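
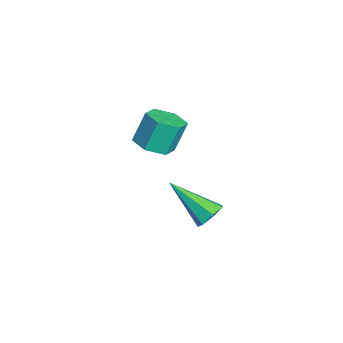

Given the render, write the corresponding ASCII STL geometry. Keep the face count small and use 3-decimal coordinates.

solid 
facet normal 0.169 -0.364 -0.916
outer loop
vertex -1.595 -0.859 -2.13
vertex -2.347 -1.274 -2.104
vertex -2.308 -0.473 -2.415
endloop
endfacet
facet normal 0.532 0.816 -0.226
outer loop
vertex -1.595 -0.859 -2.13
vertex -2.308 -0.473 -2.415
vertex -1.84 -0.331 -0.802
endloop
endfacet
facet normal 0.532 0.816 -0.226
outer loop
vertex -1.84 -0.331 -0.802
vertex -2.308 -0.473 -2.415
vertex -2.554 0.055 -1.087
endloop
endfacet
facet normal -0.169 0.364 0.916
outer loop
vertex -1.84 -0.331 -0.802
vertex -2.554 0.055 -1.087
vertex -2.593 -0.746 -0.776
endloop
endfacet
facet normal 0.169 -0.364 -0.916
outer loop
vertex -2.308 -0.473 -2.415
vertex -2.347 -1.274 -2.104
vertex -3.061 -0.888 -2.389
endloop
endfacet
facet normal -0.453 0.797 -0.401
outer loop
vertex -2.308 -0.473 -2.415
vertex -3.061 -0.888 -2.389
vertex -2.554 0.055 -1.087
endloop
endfacet
facet normal -0.453 0.797 -0.401
outer loop
vertex -2.554 0.055 -1.087
vertex -3.061 -0.888 -2.389
vertex -3.307 -0.36 -1.061
endloop
endfacet
facet normal -0.169 0.364 0.916
outer loop
vertex -2.554 0.055 -1.087
vertex -3.307 -0.36 -1.061
vertex -2.593 -0.746 -0.776
endloop
endfacet
facet normal 0.169 -0.364 -0.916
outer loop
vertex -3.061 -0.888 -2.389
vertex -2.347 -1.274 -2.104
vertex -3.1 -1.689 -2.078
endloop
endfacet
facet normal -0.984 -0.020 -0.174
outer loop
vertex -3.061 -0.888 -2.389
vertex -3.1 -1.689 -2.078
vertex -3.307 -0.36 -1.061
endloop
endfacet
facet normal -0.985 -0.021 -0.173
outer loop
vertex -3.307 -0.36 -1.061
vertex -3.1 -1.689 -2.078
vertex -3.345 -1.161 -0.75
endloop
endfacet
facet normal -0.169 0.364 0.916
outer loop
vertex -3.307 -0.36 -1.061
vertex -3.345 -1.161 -0.75
vertex -2.593 -0.746 -0.776
endloop
endfacet
facet normal 0.169 -0.364 -0.916
outer loop
vertex -3.1 -1.689 -2.078
vertex -2.347 -1.274 -2.104
vertex -2.386 -2.075 -1.793
endloop
endfacet
facet normal -0.532 -0.816 0.226
outer loop
vertex -3.1 -1.689 -2.078
vertex -2.386 -2.075 -1.793
vertex -3.345 -1.161 -0.75
endloop
endfacet
facet normal -0.532 -0.816 0.226
outer loop
vertex -3.345 -1.161 -0.75
vertex -2.386 -2.075 -1.793
vertex -2.632 -1.547 -0.465
endloop
endfacet
facet normal -0.169 0.364 0.916
outer loop
vertex -3.345 -1.161 -0.75
vertex -2.632 -1.547 -0.465
vertex -2.593 -0.746 -0.776
endloop
endfacet
facet normal 0.169 -0.364 -0.916
outer loop
vertex -2.386 -2.075 -1.793
vertex -2.347 -1.274 -2.104
vertex -1.633 -1.66 -1.819
endloop
endfacet
facet normal 0.453 -0.797 0.401
outer loop
vertex -2.386 -2.075 -1.793
vertex -1.633 -1.66 -1.819
vertex -2.632 -1.547 -0.465
endloop
endfacet
facet normal 0.453 -0.797 0.401
outer loop
vertex -2.632 -1.547 -0.465
vertex -1.633 -1.66 -1.819
vertex -1.879 -1.132 -0.491
endloop
endfacet
facet normal -0.169 0.364 0.916
outer loop
vertex -2.632 -1.547 -0.465
vertex -1.879 -1.132 -0.491
vertex -2.593 -0.746 -0.776
endloop
endfacet
facet normal 0.169 -0.364 -0.916
outer loop
vertex -1.633 -1.66 -1.819
vertex -2.347 -1.274 -2.104
vertex -1.595 -0.859 -2.13
endloop
endfacet
facet normal 0.985 0.021 0.174
outer loop
vertex -1.633 -1.66 -1.819
vertex -1.595 -0.859 -2.13
vertex -1.879 -1.132 -0.491
endloop
endfacet
facet normal 0.985 0.020 0.174
outer loop
vertex -1.879 -1.132 -0.491
vertex -1.595 -0.859 -2.13
vertex -1.84 -0.331 -0.802
endloop
endfacet
facet normal -0.169 0.364 0.916
outer loop
vertex -1.879 -1.132 -0.491
vertex -1.84 -0.331 -0.802
vertex -2.593 -0.746 -0.776
endloop
endfacet
facet normal 0.421 0.679 -0.602
outer loop
vertex 2.752 0.492 -2.237
vertex 2.249 0.429 -2.66
vertex 2.309 0.844 -2.15
endloop
endfacet
facet normal 0.340 0.202 0.918
outer loop
vertex 2.752 0.492 -2.237
vertex 2.309 0.844 -2.15
vertex 1.371 -0.989 -1.4
endloop
endfacet
facet normal 0.420 0.679 -0.602
outer loop
vertex 2.309 0.844 -2.15
vertex 2.249 0.429 -2.66
vertex 1.82 0.884 -2.446
endloop
endfacet
facet normal -0.412 0.518 0.750
outer loop
vertex 2.309 0.844 -2.15
vertex 1.82 0.884 -2.446
vertex 1.371 -0.989 -1.4
endloop
endfacet
facet normal 0.420 0.679 -0.602
outer loop
vertex 1.82 0.884 -2.446
vertex 2.249 0.429 -2.66
vertex 1.655 0.581 -2.903
endloop
endfacet
facet normal -0.943 0.304 0.139
outer loop
vertex 1.82 0.884 -2.446
vertex 1.655 0.581 -2.903
vertex 1.371 -0.989 -1.4
endloop
endfacet
facet normal 0.420 0.679 -0.602
outer loop
vertex 1.655 0.581 -2.903
vertex 2.249 0.429 -2.66
vertex 1.936 0.164 -3.177
endloop
endfacet
facet normal -0.849 -0.277 -0.450
outer loop
vertex 1.655 0.581 -2.903
vertex 1.936 0.164 -3.177
vertex 1.371 -0.989 -1.4
endloop
endfacet
facet normal 0.420 0.679 -0.602
outer loop
vertex 1.936 0.164 -3.177
vertex 2.249 0.429 -2.66
vertex 2.453 -0.053 -3.061
endloop
endfacet
facet normal -0.202 -0.791 -0.578
outer loop
vertex 1.936 0.164 -3.177
vertex 2.453 -0.053 -3.061
vertex 1.371 -0.989 -1.4
endloop
endfacet
facet normal 0.420 0.679 -0.603
outer loop
vertex 2.453 -0.053 -3.061
vertex 2.249 0.429 -2.66
vertex 2.817 0.093 -2.643
endloop
endfacet
facet normal 0.509 -0.848 -0.147
outer loop
vertex 2.453 -0.053 -3.061
vertex 2.817 0.093 -2.643
vertex 1.371 -0.989 -1.4
endloop
endfacet
facet normal 0.420 0.680 -0.601
outer loop
vertex 2.817 0.093 -2.643
vertex 2.249 0.429 -2.66
vertex 2.752 0.492 -2.237
endloop
endfacet
facet normal 0.751 -0.407 0.520
outer loop
vertex 2.817 0.093 -2.643
vertex 2.752 0.492 -2.237
vertex 1.371 -0.989 -1.4
endloop
endfacet

endsolid


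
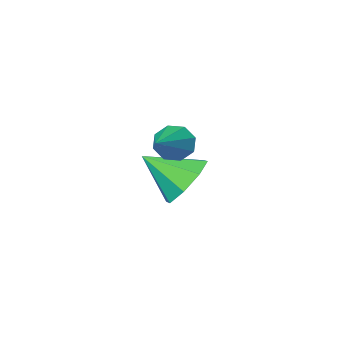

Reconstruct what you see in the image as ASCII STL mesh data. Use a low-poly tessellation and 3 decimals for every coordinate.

solid 
facet normal -0.616 0.532 -0.581
outer loop
vertex -2.916 0.586 -3.795
vertex -3.519 -0.207 -3.882
vertex -3.451 0.564 -3.248
endloop
endfacet
facet normal 0.624 0.464 0.629
outer loop
vertex -2.916 0.586 -3.795
vertex -3.451 0.564 -3.248
vertex -2.541 -1.053 -2.958
endloop
endfacet
facet normal -0.616 0.532 -0.581
outer loop
vertex -3.451 0.564 -3.248
vertex -3.519 -0.207 -3.882
vertex -4.026 0.09 -3.073
endloop
endfacet
facet normal 0.103 0.232 0.967
outer loop
vertex -3.451 0.564 -3.248
vertex -4.026 0.09 -3.073
vertex -2.541 -1.053 -2.958
endloop
endfacet
facet normal -0.616 0.532 -0.581
outer loop
vertex -4.026 0.09 -3.073
vertex -3.519 -0.207 -3.882
vertex -4.304 -0.557 -3.371
endloop
endfacet
facet normal -0.295 -0.292 0.910
outer loop
vertex -4.026 0.09 -3.073
vertex -4.304 -0.557 -3.371
vertex -2.541 -1.053 -2.958
endloop
endfacet
facet normal -0.616 0.533 -0.580
outer loop
vertex -4.304 -0.557 -3.371
vertex -3.519 -0.207 -3.882
vertex -4.123 -0.999 -3.969
endloop
endfacet
facet normal -0.341 -0.802 0.490
outer loop
vertex -4.304 -0.557 -3.371
vertex -4.123 -0.999 -3.969
vertex -2.541 -1.053 -2.958
endloop
endfacet
facet normal -0.615 0.533 -0.581
outer loop
vertex -4.123 -0.999 -3.969
vertex -3.519 -0.207 -3.882
vertex -3.588 -0.977 -4.516
endloop
endfacet
facet normal -0.005 -0.999 -0.045
outer loop
vertex -4.123 -0.999 -3.969
vertex -3.588 -0.977 -4.516
vertex -2.541 -1.053 -2.958
endloop
endfacet
facet normal -0.615 0.533 -0.581
outer loop
vertex -3.588 -0.977 -4.516
vertex -3.519 -0.207 -3.882
vertex -3.013 -0.504 -4.691
endloop
endfacet
facet normal 0.514 -0.767 -0.383
outer loop
vertex -3.588 -0.977 -4.516
vertex -3.013 -0.504 -4.691
vertex -2.541 -1.053 -2.958
endloop
endfacet
facet normal -0.616 0.532 -0.581
outer loop
vertex -3.013 -0.504 -4.691
vertex -3.519 -0.207 -3.882
vertex -2.734 0.144 -4.393
endloop
endfacet
facet normal 0.914 -0.243 -0.326
outer loop
vertex -3.013 -0.504 -4.691
vertex -2.734 0.144 -4.393
vertex -2.541 -1.053 -2.958
endloop
endfacet
facet normal -0.616 0.532 -0.581
outer loop
vertex -2.734 0.144 -4.393
vertex -3.519 -0.207 -3.882
vertex -2.916 0.586 -3.795
endloop
endfacet
facet normal 0.959 0.267 0.094
outer loop
vertex -2.734 0.144 -4.393
vertex -2.916 0.586 -3.795
vertex -2.541 -1.053 -2.958
endloop
endfacet
facet normal -0.716 -0.574 -0.397
outer loop
vertex -1.094 2.487 -1.277
vertex -1.403 2.509 -0.751
vertex -1.392 2.846 -1.259
endloop
endfacet
facet normal 0.508 0.458 -0.730
outer loop
vertex -1.094 2.487 -1.277
vertex -1.392 2.846 -1.259
vertex -0.277 3.411 -0.129
endloop
endfacet
facet normal -0.717 -0.574 -0.396
outer loop
vertex -1.392 2.846 -1.259
vertex -1.403 2.509 -0.751
vertex -1.696 3.008 -0.944
endloop
endfacet
facet normal 0.007 0.892 -0.452
outer loop
vertex -1.392 2.846 -1.259
vertex -1.696 3.008 -0.944
vertex -0.277 3.411 -0.129
endloop
endfacet
facet normal -0.717 -0.574 -0.395
outer loop
vertex -1.696 3.008 -0.944
vertex -1.403 2.509 -0.751
vertex -1.828 2.878 -0.516
endloop
endfacet
facet normal -0.358 0.918 0.169
outer loop
vertex -1.696 3.008 -0.944
vertex -1.828 2.878 -0.516
vertex -0.277 3.411 -0.129
endloop
endfacet
facet normal -0.717 -0.574 -0.395
outer loop
vertex -1.828 2.878 -0.516
vertex -1.403 2.509 -0.751
vertex -1.711 2.532 -0.225
endloop
endfacet
facet normal -0.371 0.521 0.769
outer loop
vertex -1.828 2.878 -0.516
vertex -1.711 2.532 -0.225
vertex -0.277 3.411 -0.129
endloop
endfacet
facet normal -0.717 -0.574 -0.395
outer loop
vertex -1.711 2.532 -0.225
vertex -1.403 2.509 -0.751
vertex -1.413 2.172 -0.243
endloop
endfacet
facet normal -0.024 -0.070 0.997
outer loop
vertex -1.711 2.532 -0.225
vertex -1.413 2.172 -0.243
vertex -0.277 3.411 -0.129
endloop
endfacet
facet normal -0.717 -0.574 -0.395
outer loop
vertex -1.413 2.172 -0.243
vertex -1.403 2.509 -0.751
vertex -1.11 2.01 -0.558
endloop
endfacet
facet normal 0.478 -0.504 0.719
outer loop
vertex -1.413 2.172 -0.243
vertex -1.11 2.01 -0.558
vertex -0.277 3.411 -0.129
endloop
endfacet
facet normal -0.716 -0.574 -0.398
outer loop
vertex -1.11 2.01 -0.558
vertex -1.403 2.509 -0.751
vertex -0.977 2.141 -0.986
endloop
endfacet
facet normal 0.842 -0.531 0.099
outer loop
vertex -1.11 2.01 -0.558
vertex -0.977 2.141 -0.986
vertex -0.277 3.411 -0.129
endloop
endfacet
facet normal -0.716 -0.575 -0.396
outer loop
vertex -0.977 2.141 -0.986
vertex -1.403 2.509 -0.751
vertex -1.094 2.487 -1.277
endloop
endfacet
facet normal 0.855 -0.133 -0.502
outer loop
vertex -0.977 2.141 -0.986
vertex -1.094 2.487 -1.277
vertex -0.277 3.411 -0.129
endloop
endfacet

endsolid


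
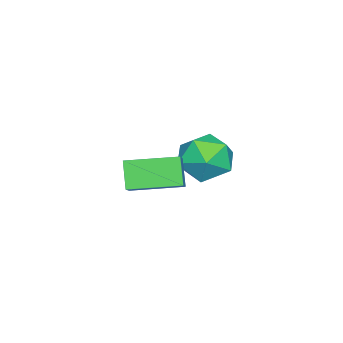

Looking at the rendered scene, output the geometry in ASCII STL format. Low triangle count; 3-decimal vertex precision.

solid 
facet normal -0.207 0.092 0.974
outer loop
vertex -2.764 4.371 -1.312
vertex -3.456 3.446 -1.372
vertex -2.335 3.314 -1.121
endloop
endfacet
facet normal 0.449 0.332 0.829
outer loop
vertex -2.764 4.371 -1.312
vertex -2.335 3.314 -1.121
vertex -1.735 4.076 -1.751
endloop
endfacet
facet normal 0.392 0.853 0.345
outer loop
vertex -2.764 4.371 -1.312
vertex -1.735 4.076 -1.751
vertex -2.485 4.68 -2.392
endloop
endfacet
facet normal -0.301 0.935 0.190
outer loop
vertex -2.764 4.371 -1.312
vertex -2.485 4.68 -2.392
vertex -3.549 4.29 -2.158
endloop
endfacet
facet normal -0.671 0.464 0.578
outer loop
vertex -2.764 4.371 -1.312
vertex -3.549 4.29 -2.158
vertex -3.456 3.446 -1.372
endloop
endfacet
facet normal 0.820 -0.202 0.536
outer loop
vertex -1.735 4.076 -1.751
vertex -2.335 3.314 -1.121
vertex -1.791 2.97 -2.082
endloop
endfacet
facet normal -0.242 -0.591 0.770
outer loop
vertex -2.335 3.314 -1.121
vertex -3.456 3.446 -1.372
vertex -2.855 2.58 -1.848
endloop
endfacet
facet normal -0.992 0.011 0.130
outer loop
vertex -3.456 3.446 -1.372
vertex -3.549 4.29 -2.158
vertex -3.605 3.184 -2.489
endloop
endfacet
facet normal -0.393 0.772 -0.499
outer loop
vertex -3.549 4.29 -2.158
vertex -2.485 4.68 -2.392
vertex -3.005 3.946 -3.119
endloop
endfacet
facet normal 0.727 0.640 -0.247
outer loop
vertex -2.485 4.68 -2.392
vertex -1.735 4.076 -1.751
vertex -1.884 3.814 -2.868
endloop
endfacet
facet normal 0.301 -0.935 -0.190
outer loop
vertex -2.576 2.889 -2.928
vertex -1.791 2.97 -2.082
vertex -2.855 2.58 -1.848
endloop
endfacet
facet normal -0.392 -0.853 -0.345
outer loop
vertex -2.576 2.889 -2.928
vertex -2.855 2.58 -1.848
vertex -3.605 3.184 -2.489
endloop
endfacet
facet normal -0.449 -0.332 -0.829
outer loop
vertex -2.576 2.889 -2.928
vertex -3.605 3.184 -2.489
vertex -3.005 3.946 -3.119
endloop
endfacet
facet normal 0.207 -0.092 -0.974
outer loop
vertex -2.576 2.889 -2.928
vertex -3.005 3.946 -3.119
vertex -1.884 3.814 -2.868
endloop
endfacet
facet normal 0.671 -0.464 -0.578
outer loop
vertex -2.576 2.889 -2.928
vertex -1.884 3.814 -2.868
vertex -1.791 2.97 -2.082
endloop
endfacet
facet normal 0.393 -0.772 0.499
outer loop
vertex -2.855 2.58 -1.848
vertex -1.791 2.97 -2.082
vertex -2.335 3.314 -1.121
endloop
endfacet
facet normal -0.727 -0.640 0.247
outer loop
vertex -3.605 3.184 -2.489
vertex -2.855 2.58 -1.848
vertex -3.456 3.446 -1.372
endloop
endfacet
facet normal -0.820 0.202 -0.536
outer loop
vertex -3.005 3.946 -3.119
vertex -3.605 3.184 -2.489
vertex -3.549 4.29 -2.158
endloop
endfacet
facet normal 0.242 0.591 -0.770
outer loop
vertex -1.884 3.814 -2.868
vertex -3.005 3.946 -3.119
vertex -2.485 4.68 -2.392
endloop
endfacet
facet normal 0.992 -0.011 -0.130
outer loop
vertex -1.791 2.97 -2.082
vertex -1.884 3.814 -2.868
vertex -1.735 4.076 -1.751
endloop
endfacet
facet normal -0.478 -0.317 0.819
outer loop
vertex 1.493 2.533 -0.223
vertex 0.697 4.225 -0.032
vertex 0.378 2.1 -1.042
endloop
endfacet
facet normal 0.424 -0.900 -0.101
outer loop
vertex 0.943 2.475 -2.008
vertex 1.493 2.533 -0.223
vertex 0.378 2.1 -1.042
endloop
endfacet
facet normal -0.478 -0.317 0.819
outer loop
vertex 0.378 2.1 -1.042
vertex 0.697 4.225 -0.032
vertex -0.418 3.793 -0.851
endloop
endfacet
facet normal -0.769 -0.298 -0.565
outer loop
vertex -0.418 3.793 -0.851
vertex 0.943 2.475 -2.008
vertex 0.378 2.1 -1.042
endloop
endfacet
facet normal 0.769 0.298 0.565
outer loop
vertex 1.493 2.533 -0.223
vertex 1.262 4.6 -0.998
vertex 0.697 4.225 -0.032
endloop
endfacet
facet normal 0.423 -0.900 -0.101
outer loop
vertex 2.058 2.907 -1.189
vertex 1.493 2.533 -0.223
vertex 0.943 2.475 -2.008
endloop
endfacet
facet normal 0.769 0.298 0.565
outer loop
vertex 2.058 2.907 -1.189
vertex 1.262 4.6 -0.998
vertex 1.493 2.533 -0.223
endloop
endfacet
facet normal -0.423 0.900 0.102
outer loop
vertex 0.697 4.225 -0.032
vertex 1.262 4.6 -0.998
vertex -0.418 3.793 -0.851
endloop
endfacet
facet normal -0.769 -0.298 -0.565
outer loop
vertex 0.147 4.167 -1.817
vertex 0.943 2.475 -2.008
vertex -0.418 3.793 -0.851
endloop
endfacet
facet normal -0.424 0.900 0.101
outer loop
vertex -0.418 3.793 -0.851
vertex 1.262 4.6 -0.998
vertex 0.147 4.167 -1.817
endloop
endfacet
facet normal 0.478 0.317 -0.819
outer loop
vertex 0.147 4.167 -1.817
vertex 2.058 2.907 -1.189
vertex 0.943 2.475 -2.008
endloop
endfacet
facet normal 0.478 0.317 -0.819
outer loop
vertex 1.262 4.6 -0.998
vertex 2.058 2.907 -1.189
vertex 0.147 4.167 -1.817
endloop
endfacet

endsolid


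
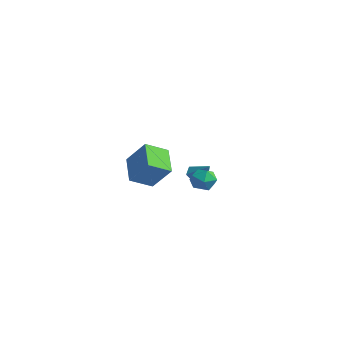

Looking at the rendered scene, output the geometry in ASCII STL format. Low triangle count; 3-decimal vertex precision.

solid 
facet normal -0.610 0.663 0.434
outer loop
vertex 1.511 0.535 -0.106
vertex 1.592 0.13 0.627
vertex 2.125 0.75 0.428
endloop
endfacet
facet normal -0.248 0.963 -0.102
outer loop
vertex 1.511 0.535 -0.106
vertex 2.125 0.75 0.428
vertex 2.282 0.703 -0.397
endloop
endfacet
facet normal -0.394 0.598 -0.698
outer loop
vertex 1.511 0.535 -0.106
vertex 2.282 0.703 -0.397
vertex 1.846 0.053 -0.708
endloop
endfacet
facet normal -0.846 0.072 -0.529
outer loop
vertex 1.511 0.535 -0.106
vertex 1.846 0.053 -0.708
vertex 1.42 -0.301 -0.075
endloop
endfacet
facet normal -0.979 0.113 0.171
outer loop
vertex 1.511 0.535 -0.106
vertex 1.42 -0.301 -0.075
vertex 1.592 0.13 0.627
endloop
endfacet
facet normal 0.449 0.893 0.035
outer loop
vertex 2.282 0.703 -0.397
vertex 2.125 0.75 0.428
vertex 2.84 0.401 0.155
endloop
endfacet
facet normal -0.136 0.407 0.903
outer loop
vertex 2.125 0.75 0.428
vertex 1.592 0.13 0.627
vertex 2.414 0.047 0.788
endloop
endfacet
facet normal -0.734 -0.484 0.477
outer loop
vertex 1.592 0.13 0.627
vertex 1.42 -0.301 -0.075
vertex 1.978 -0.603 0.477
endloop
endfacet
facet normal -0.518 -0.549 -0.656
outer loop
vertex 1.42 -0.301 -0.075
vertex 1.846 0.053 -0.708
vertex 2.135 -0.65 -0.348
endloop
endfacet
facet normal 0.213 0.302 -0.929
outer loop
vertex 1.846 0.053 -0.708
vertex 2.282 0.703 -0.397
vertex 2.668 -0.03 -0.547
endloop
endfacet
facet normal 0.846 -0.072 0.529
outer loop
vertex 2.749 -0.435 0.186
vertex 2.84 0.401 0.155
vertex 2.414 0.047 0.788
endloop
endfacet
facet normal 0.394 -0.598 0.698
outer loop
vertex 2.749 -0.435 0.186
vertex 2.414 0.047 0.788
vertex 1.978 -0.603 0.477
endloop
endfacet
facet normal 0.248 -0.963 0.102
outer loop
vertex 2.749 -0.435 0.186
vertex 1.978 -0.603 0.477
vertex 2.135 -0.65 -0.348
endloop
endfacet
facet normal 0.610 -0.663 -0.434
outer loop
vertex 2.749 -0.435 0.186
vertex 2.135 -0.65 -0.348
vertex 2.668 -0.03 -0.547
endloop
endfacet
facet normal 0.979 -0.113 -0.171
outer loop
vertex 2.749 -0.435 0.186
vertex 2.668 -0.03 -0.547
vertex 2.84 0.401 0.155
endloop
endfacet
facet normal 0.518 0.549 0.656
outer loop
vertex 2.414 0.047 0.788
vertex 2.84 0.401 0.155
vertex 2.125 0.75 0.428
endloop
endfacet
facet normal -0.213 -0.302 0.929
outer loop
vertex 1.978 -0.603 0.477
vertex 2.414 0.047 0.788
vertex 1.592 0.13 0.627
endloop
endfacet
facet normal -0.449 -0.893 -0.035
outer loop
vertex 2.135 -0.65 -0.348
vertex 1.978 -0.603 0.477
vertex 1.42 -0.301 -0.075
endloop
endfacet
facet normal 0.136 -0.407 -0.903
outer loop
vertex 2.668 -0.03 -0.547
vertex 2.135 -0.65 -0.348
vertex 1.846 0.053 -0.708
endloop
endfacet
facet normal 0.734 0.484 -0.477
outer loop
vertex 2.84 0.401 0.155
vertex 2.668 -0.03 -0.547
vertex 2.282 0.703 -0.397
endloop
endfacet
facet normal -0.730 0.481 0.485
outer loop
vertex 1.656 -3.521 3.418
vertex 2.046 -2.289 2.783
vertex 0.52 -3.865 2.051
endloop
endfacet
facet normal -0.271 -0.856 0.441
outer loop
vertex 1.834 -4.731 1.177
vertex 1.656 -3.521 3.418
vertex 0.52 -3.865 2.051
endloop
endfacet
facet normal -0.730 0.481 0.485
outer loop
vertex 0.52 -3.865 2.051
vertex 2.046 -2.289 2.783
vertex 0.911 -2.632 1.416
endloop
endfacet
facet normal -0.627 -0.190 -0.755
outer loop
vertex 0.911 -2.632 1.416
vertex 1.834 -4.731 1.177
vertex 0.52 -3.865 2.051
endloop
endfacet
facet normal 0.628 0.190 0.755
outer loop
vertex 1.656 -3.521 3.418
vertex 3.36 -3.155 1.909
vertex 2.046 -2.289 2.783
endloop
endfacet
facet normal -0.272 -0.856 0.440
outer loop
vertex 2.969 -4.388 2.544
vertex 1.656 -3.521 3.418
vertex 1.834 -4.731 1.177
endloop
endfacet
facet normal 0.628 0.190 0.755
outer loop
vertex 2.969 -4.388 2.544
vertex 3.36 -3.155 1.909
vertex 1.656 -3.521 3.418
endloop
endfacet
facet normal 0.271 0.856 -0.440
outer loop
vertex 2.046 -2.289 2.783
vertex 3.36 -3.155 1.909
vertex 0.911 -2.632 1.416
endloop
endfacet
facet normal -0.628 -0.190 -0.755
outer loop
vertex 2.224 -3.499 0.542
vertex 1.834 -4.731 1.177
vertex 0.911 -2.632 1.416
endloop
endfacet
facet normal 0.271 0.856 -0.441
outer loop
vertex 0.911 -2.632 1.416
vertex 3.36 -3.155 1.909
vertex 2.224 -3.499 0.542
endloop
endfacet
facet normal 0.730 -0.481 -0.485
outer loop
vertex 2.224 -3.499 0.542
vertex 2.969 -4.388 2.544
vertex 1.834 -4.731 1.177
endloop
endfacet
facet normal 0.730 -0.481 -0.485
outer loop
vertex 3.36 -3.155 1.909
vertex 2.969 -4.388 2.544
vertex 2.224 -3.499 0.542
endloop
endfacet
facet normal -0.722 -0.029 -0.692
outer loop
vertex -2.092 3.051 -2.355
vertex -2.462 3.579 -1.991
vertex -1.97 3.764 -2.512
endloop
endfacet
facet normal 0.910 -0.231 -0.344
outer loop
vertex -2.092 3.051 -2.355
vertex -1.97 3.764 -2.512
vertex -1.438 3.621 -1.009
endloop
endfacet
facet normal -0.721 -0.030 -0.692
outer loop
vertex -1.97 3.764 -2.512
vertex -2.462 3.579 -1.991
vertex -2.34 4.291 -2.149
endloop
endfacet
facet normal 0.733 0.651 -0.198
outer loop
vertex -1.97 3.764 -2.512
vertex -2.34 4.291 -2.149
vertex -1.438 3.621 -1.009
endloop
endfacet
facet normal -0.721 -0.030 -0.692
outer loop
vertex -2.34 4.291 -2.149
vertex -2.462 3.579 -1.991
vertex -2.832 4.107 -1.628
endloop
endfacet
facet normal 0.121 0.895 0.430
outer loop
vertex -2.34 4.291 -2.149
vertex -2.832 4.107 -1.628
vertex -1.438 3.621 -1.009
endloop
endfacet
facet normal -0.721 -0.030 -0.692
outer loop
vertex -2.832 4.107 -1.628
vertex -2.462 3.579 -1.991
vertex -2.954 3.394 -1.47
endloop
endfacet
facet normal -0.316 0.256 0.913
outer loop
vertex -2.832 4.107 -1.628
vertex -2.954 3.394 -1.47
vertex -1.438 3.621 -1.009
endloop
endfacet
facet normal -0.722 -0.029 -0.692
outer loop
vertex -2.954 3.394 -1.47
vertex -2.462 3.579 -1.991
vertex -2.584 2.866 -1.834
endloop
endfacet
facet normal -0.139 -0.626 0.767
outer loop
vertex -2.954 3.394 -1.47
vertex -2.584 2.866 -1.834
vertex -1.438 3.621 -1.009
endloop
endfacet
facet normal -0.722 -0.029 -0.692
outer loop
vertex -2.584 2.866 -1.834
vertex -2.462 3.579 -1.991
vertex -2.092 3.051 -2.355
endloop
endfacet
facet normal 0.474 -0.870 0.138
outer loop
vertex -2.584 2.866 -1.834
vertex -2.092 3.051 -2.355
vertex -1.438 3.621 -1.009
endloop
endfacet

endsolid


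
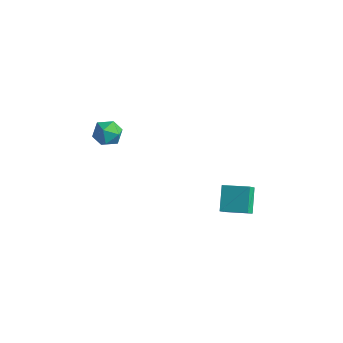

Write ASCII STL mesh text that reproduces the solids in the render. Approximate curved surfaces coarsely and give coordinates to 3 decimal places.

solid 
facet normal -0.906 -0.362 -0.221
outer loop
vertex 3.416 -1.074 -2.305
vertex 2.725 0.023 -1.269
vertex 3.348 -0.509 -2.95
endloop
endfacet
facet normal 0.417 -0.662 -0.623
outer loop
vertex 4.815 0.077 -2.591
vertex 3.416 -1.074 -2.305
vertex 3.348 -0.509 -2.95
endloop
endfacet
facet normal -0.905 -0.362 -0.221
outer loop
vertex 3.348 -0.509 -2.95
vertex 2.725 0.023 -1.269
vertex 2.656 0.588 -1.913
endloop
endfacet
facet normal -0.079 0.658 -0.749
outer loop
vertex 2.656 0.588 -1.913
vertex 4.815 0.077 -2.591
vertex 3.348 -0.509 -2.95
endloop
endfacet
facet normal 0.079 -0.658 0.749
outer loop
vertex 3.416 -1.074 -2.305
vertex 4.192 0.609 -0.91
vertex 2.725 0.023 -1.269
endloop
endfacet
facet normal 0.416 -0.661 -0.624
outer loop
vertex 4.884 -0.488 -1.947
vertex 3.416 -1.074 -2.305
vertex 4.815 0.077 -2.591
endloop
endfacet
facet normal 0.080 -0.658 0.749
outer loop
vertex 4.884 -0.488 -1.947
vertex 4.192 0.609 -0.91
vertex 3.416 -1.074 -2.305
endloop
endfacet
facet normal -0.417 0.661 0.624
outer loop
vertex 2.725 0.023 -1.269
vertex 4.192 0.609 -0.91
vertex 2.656 0.588 -1.913
endloop
endfacet
facet normal -0.080 0.657 -0.749
outer loop
vertex 4.124 1.174 -1.555
vertex 4.815 0.077 -2.591
vertex 2.656 0.588 -1.913
endloop
endfacet
facet normal -0.416 0.662 0.624
outer loop
vertex 2.656 0.588 -1.913
vertex 4.192 0.609 -0.91
vertex 4.124 1.174 -1.555
endloop
endfacet
facet normal 0.906 0.362 0.221
outer loop
vertex 4.124 1.174 -1.555
vertex 4.884 -0.488 -1.947
vertex 4.815 0.077 -2.591
endloop
endfacet
facet normal 0.906 0.362 0.221
outer loop
vertex 4.192 0.609 -0.91
vertex 4.884 -0.488 -1.947
vertex 4.124 1.174 -1.555
endloop
endfacet
facet normal -0.671 0.557 -0.489
outer loop
vertex -3.699 -1.709 0.609
vertex -4.399 -2.219 0.989
vertex -4.082 -1.447 1.433
endloop
endfacet
facet normal -0.087 0.937 -0.338
outer loop
vertex -3.699 -1.709 0.609
vertex -4.082 -1.447 1.433
vertex -3.145 -1.404 1.312
endloop
endfacet
facet normal 0.472 0.609 -0.637
outer loop
vertex -3.699 -1.709 0.609
vertex -3.145 -1.404 1.312
vertex -2.882 -2.15 0.793
endloop
endfacet
facet normal 0.233 0.027 -0.972
outer loop
vertex -3.699 -1.709 0.609
vertex -2.882 -2.15 0.793
vertex -3.658 -2.654 0.593
endloop
endfacet
facet normal -0.474 -0.006 -0.881
outer loop
vertex -3.699 -1.709 0.609
vertex -3.658 -2.654 0.593
vertex -4.399 -2.219 0.989
endloop
endfacet
facet normal 0.005 0.929 0.369
outer loop
vertex -3.145 -1.404 1.312
vertex -4.082 -1.447 1.433
vertex -3.502 -1.726 2.127
endloop
endfacet
facet normal -0.941 0.314 0.125
outer loop
vertex -4.082 -1.447 1.433
vertex -4.399 -2.219 0.989
vertex -4.278 -2.23 1.927
endloop
endfacet
facet normal -0.622 -0.596 -0.508
outer loop
vertex -4.399 -2.219 0.989
vertex -3.658 -2.654 0.593
vertex -4.015 -2.976 1.408
endloop
endfacet
facet normal 0.523 -0.545 -0.656
outer loop
vertex -3.658 -2.654 0.593
vertex -2.882 -2.15 0.793
vertex -3.078 -2.933 1.287
endloop
endfacet
facet normal 0.910 0.399 -0.113
outer loop
vertex -2.882 -2.15 0.793
vertex -3.145 -1.404 1.312
vertex -2.761 -2.161 1.731
endloop
endfacet
facet normal -0.233 -0.027 0.972
outer loop
vertex -3.461 -2.671 2.111
vertex -3.502 -1.726 2.127
vertex -4.278 -2.23 1.927
endloop
endfacet
facet normal -0.472 -0.609 0.637
outer loop
vertex -3.461 -2.671 2.111
vertex -4.278 -2.23 1.927
vertex -4.015 -2.976 1.408
endloop
endfacet
facet normal 0.087 -0.937 0.338
outer loop
vertex -3.461 -2.671 2.111
vertex -4.015 -2.976 1.408
vertex -3.078 -2.933 1.287
endloop
endfacet
facet normal 0.671 -0.557 0.489
outer loop
vertex -3.461 -2.671 2.111
vertex -3.078 -2.933 1.287
vertex -2.761 -2.161 1.731
endloop
endfacet
facet normal 0.474 0.006 0.881
outer loop
vertex -3.461 -2.671 2.111
vertex -2.761 -2.161 1.731
vertex -3.502 -1.726 2.127
endloop
endfacet
facet normal -0.523 0.545 0.656
outer loop
vertex -4.278 -2.23 1.927
vertex -3.502 -1.726 2.127
vertex -4.082 -1.447 1.433
endloop
endfacet
facet normal -0.910 -0.399 0.113
outer loop
vertex -4.015 -2.976 1.408
vertex -4.278 -2.23 1.927
vertex -4.399 -2.219 0.989
endloop
endfacet
facet normal -0.005 -0.929 -0.369
outer loop
vertex -3.078 -2.933 1.287
vertex -4.015 -2.976 1.408
vertex -3.658 -2.654 0.593
endloop
endfacet
facet normal 0.941 -0.314 -0.125
outer loop
vertex -2.761 -2.161 1.731
vertex -3.078 -2.933 1.287
vertex -2.882 -2.15 0.793
endloop
endfacet
facet normal 0.622 0.596 0.508
outer loop
vertex -3.502 -1.726 2.127
vertex -2.761 -2.161 1.731
vertex -3.145 -1.404 1.312
endloop
endfacet

endsolid


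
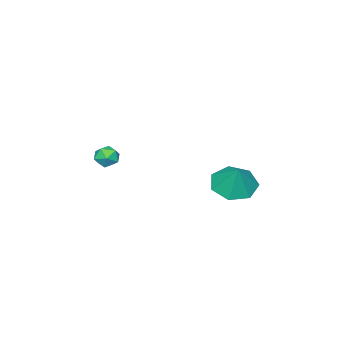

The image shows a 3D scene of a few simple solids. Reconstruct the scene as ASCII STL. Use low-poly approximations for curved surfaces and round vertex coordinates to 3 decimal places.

solid 
facet normal -0.318 -0.399 -0.860
outer loop
vertex -0.9 3.048 -4.917
vertex -1.764 2.679 -4.426
vertex -1.627 3.612 -4.91
endloop
endfacet
facet normal 0.612 0.788 0.060
outer loop
vertex -0.9 3.048 -4.917
vertex -1.627 3.612 -4.91
vertex -1.316 3.241 -3.214
endloop
endfacet
facet normal -0.318 -0.400 -0.860
outer loop
vertex -1.627 3.612 -4.91
vertex -1.764 2.679 -4.426
vertex -2.457 3.473 -4.539
endloop
endfacet
facet normal -0.063 0.973 0.224
outer loop
vertex -1.627 3.612 -4.91
vertex -2.457 3.473 -4.539
vertex -1.316 3.241 -3.214
endloop
endfacet
facet normal -0.317 -0.399 -0.860
outer loop
vertex -2.457 3.473 -4.539
vertex -1.764 2.679 -4.426
vertex -2.765 2.736 -4.083
endloop
endfacet
facet normal -0.556 0.593 0.583
outer loop
vertex -2.457 3.473 -4.539
vertex -2.765 2.736 -4.083
vertex -1.316 3.241 -3.214
endloop
endfacet
facet normal -0.318 -0.398 -0.860
outer loop
vertex -2.765 2.736 -4.083
vertex -1.764 2.679 -4.426
vertex -2.32 1.956 -3.886
endloop
endfacet
facet normal -0.497 -0.065 0.866
outer loop
vertex -2.765 2.736 -4.083
vertex -2.32 1.956 -3.886
vertex -1.316 3.241 -3.214
endloop
endfacet
facet normal -0.318 -0.398 -0.860
outer loop
vertex -2.32 1.956 -3.886
vertex -1.764 2.679 -4.426
vertex -1.456 1.72 -4.096
endloop
endfacet
facet normal 0.071 -0.505 0.860
outer loop
vertex -2.32 1.956 -3.886
vertex -1.456 1.72 -4.096
vertex -1.316 3.241 -3.214
endloop
endfacet
facet normal -0.318 -0.398 -0.860
outer loop
vertex -1.456 1.72 -4.096
vertex -1.764 2.679 -4.426
vertex -0.824 2.206 -4.555
endloop
endfacet
facet normal 0.719 -0.397 0.570
outer loop
vertex -1.456 1.72 -4.096
vertex -0.824 2.206 -4.555
vertex -1.316 3.241 -3.214
endloop
endfacet
facet normal -0.319 -0.399 -0.860
outer loop
vertex -0.824 2.206 -4.555
vertex -1.764 2.679 -4.426
vertex -0.9 3.048 -4.917
endloop
endfacet
facet normal 0.960 0.179 0.214
outer loop
vertex -0.824 2.206 -4.555
vertex -0.9 3.048 -4.917
vertex -1.316 3.241 -3.214
endloop
endfacet
facet normal -0.183 0.049 0.982
outer loop
vertex -0.216 -2.49 -3.541
vertex -0.457 -3.084 -3.556
vertex 0.168 -2.994 -3.444
endloop
endfacet
facet normal 0.384 0.448 0.807
outer loop
vertex -0.216 -2.49 -3.541
vertex 0.168 -2.994 -3.444
vertex 0.366 -2.506 -3.809
endloop
endfacet
facet normal 0.176 0.929 0.326
outer loop
vertex -0.216 -2.49 -3.541
vertex 0.366 -2.506 -3.809
vertex -0.136 -2.293 -4.146
endloop
endfacet
facet normal -0.522 0.829 0.201
outer loop
vertex -0.216 -2.49 -3.541
vertex -0.136 -2.293 -4.146
vertex -0.645 -2.651 -3.99
endloop
endfacet
facet normal -0.742 0.286 0.606
outer loop
vertex -0.216 -2.49 -3.541
vertex -0.645 -2.651 -3.99
vertex -0.457 -3.084 -3.556
endloop
endfacet
facet normal 0.867 0.021 0.499
outer loop
vertex 0.366 -2.506 -3.809
vertex 0.168 -2.994 -3.444
vertex 0.485 -3.109 -3.99
endloop
endfacet
facet normal -0.050 -0.623 0.780
outer loop
vertex 0.168 -2.994 -3.444
vertex -0.457 -3.084 -3.556
vertex -0.024 -3.467 -3.834
endloop
endfacet
facet normal -0.955 -0.241 0.174
outer loop
vertex -0.457 -3.084 -3.556
vertex -0.645 -2.651 -3.99
vertex -0.526 -3.254 -4.171
endloop
endfacet
facet normal -0.598 0.640 -0.482
outer loop
vertex -0.645 -2.651 -3.99
vertex -0.136 -2.293 -4.146
vertex -0.328 -2.766 -4.536
endloop
endfacet
facet normal 0.528 0.801 -0.281
outer loop
vertex -0.136 -2.293 -4.146
vertex 0.366 -2.506 -3.809
vertex 0.297 -2.676 -4.424
endloop
endfacet
facet normal 0.522 -0.829 -0.201
outer loop
vertex 0.056 -3.27 -4.439
vertex 0.485 -3.109 -3.99
vertex -0.024 -3.467 -3.834
endloop
endfacet
facet normal -0.176 -0.929 -0.326
outer loop
vertex 0.056 -3.27 -4.439
vertex -0.024 -3.467 -3.834
vertex -0.526 -3.254 -4.171
endloop
endfacet
facet normal -0.384 -0.448 -0.807
outer loop
vertex 0.056 -3.27 -4.439
vertex -0.526 -3.254 -4.171
vertex -0.328 -2.766 -4.536
endloop
endfacet
facet normal 0.183 -0.049 -0.982
outer loop
vertex 0.056 -3.27 -4.439
vertex -0.328 -2.766 -4.536
vertex 0.297 -2.676 -4.424
endloop
endfacet
facet normal 0.742 -0.286 -0.606
outer loop
vertex 0.056 -3.27 -4.439
vertex 0.297 -2.676 -4.424
vertex 0.485 -3.109 -3.99
endloop
endfacet
facet normal 0.598 -0.640 0.482
outer loop
vertex -0.024 -3.467 -3.834
vertex 0.485 -3.109 -3.99
vertex 0.168 -2.994 -3.444
endloop
endfacet
facet normal -0.528 -0.801 0.281
outer loop
vertex -0.526 -3.254 -4.171
vertex -0.024 -3.467 -3.834
vertex -0.457 -3.084 -3.556
endloop
endfacet
facet normal -0.867 -0.021 -0.499
outer loop
vertex -0.328 -2.766 -4.536
vertex -0.526 -3.254 -4.171
vertex -0.645 -2.651 -3.99
endloop
endfacet
facet normal 0.050 0.623 -0.780
outer loop
vertex 0.297 -2.676 -4.424
vertex -0.328 -2.766 -4.536
vertex -0.136 -2.293 -4.146
endloop
endfacet
facet normal 0.955 0.241 -0.174
outer loop
vertex 0.485 -3.109 -3.99
vertex 0.297 -2.676 -4.424
vertex 0.366 -2.506 -3.809
endloop
endfacet

endsolid


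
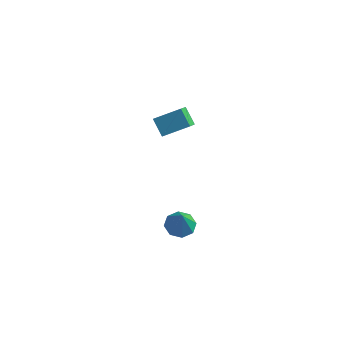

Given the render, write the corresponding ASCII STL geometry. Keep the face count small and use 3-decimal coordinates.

solid 
facet normal -0.217 0.338 -0.916
outer loop
vertex 1.292 1.133 -3.083
vertex 0.645 1.262 -2.882
vertex 1.234 1.621 -2.889
endloop
endfacet
facet normal 0.962 0.007 0.271
outer loop
vertex 1.292 1.133 -3.083
vertex 1.234 1.621 -2.889
vertex 0.915 0.838 -1.738
endloop
endfacet
facet normal -0.217 0.338 -0.916
outer loop
vertex 1.234 1.621 -2.889
vertex 0.645 1.262 -2.882
vertex 0.83 1.898 -2.691
endloop
endfacet
facet normal 0.639 0.542 0.546
outer loop
vertex 1.234 1.621 -2.889
vertex 0.83 1.898 -2.691
vertex 0.915 0.838 -1.738
endloop
endfacet
facet normal -0.217 0.338 -0.916
outer loop
vertex 0.83 1.898 -2.691
vertex 0.645 1.262 -2.882
vertex 0.318 1.802 -2.605
endloop
endfacet
facet normal -0.000 0.669 0.744
outer loop
vertex 0.83 1.898 -2.691
vertex 0.318 1.802 -2.605
vertex 0.915 0.838 -1.738
endloop
endfacet
facet normal -0.216 0.339 -0.916
outer loop
vertex 0.318 1.802 -2.605
vertex 0.645 1.262 -2.882
vertex -0.003 1.39 -2.682
endloop
endfacet
facet normal -0.582 0.314 0.750
outer loop
vertex 0.318 1.802 -2.605
vertex -0.003 1.39 -2.682
vertex 0.915 0.838 -1.738
endloop
endfacet
facet normal -0.216 0.338 -0.916
outer loop
vertex -0.003 1.39 -2.682
vertex 0.645 1.262 -2.882
vertex 0.056 0.902 -2.876
endloop
endfacet
facet normal -0.766 -0.315 0.560
outer loop
vertex -0.003 1.39 -2.682
vertex 0.056 0.902 -2.876
vertex 0.915 0.838 -1.738
endloop
endfacet
facet normal -0.217 0.339 -0.915
outer loop
vertex 0.056 0.902 -2.876
vertex 0.645 1.262 -2.882
vertex 0.459 0.625 -3.074
endloop
endfacet
facet normal -0.443 -0.849 0.287
outer loop
vertex 0.056 0.902 -2.876
vertex 0.459 0.625 -3.074
vertex 0.915 0.838 -1.738
endloop
endfacet
facet normal -0.216 0.339 -0.916
outer loop
vertex 0.459 0.625 -3.074
vertex 0.645 1.262 -2.882
vertex 0.971 0.721 -3.159
endloop
endfacet
facet normal 0.198 -0.976 0.088
outer loop
vertex 0.459 0.625 -3.074
vertex 0.971 0.721 -3.159
vertex 0.915 0.838 -1.738
endloop
endfacet
facet normal -0.217 0.338 -0.916
outer loop
vertex 0.971 0.721 -3.159
vertex 0.645 1.262 -2.882
vertex 1.292 1.133 -3.083
endloop
endfacet
facet normal 0.779 -0.622 0.082
outer loop
vertex 0.971 0.721 -3.159
vertex 1.292 1.133 -3.083
vertex 0.915 0.838 -1.738
endloop
endfacet
facet normal -0.776 -0.458 -0.435
outer loop
vertex -0.256 1.455 2.633
vertex -0.829 1.827 3.264
vertex -0.397 2.273 2.023
endloop
endfacet
facet normal 0.616 -0.400 -0.679
outer loop
vertex 0.589 2.853 2.576
vertex -0.256 1.455 2.633
vertex -0.397 2.273 2.023
endloop
endfacet
facet normal -0.777 -0.456 -0.434
outer loop
vertex -0.397 2.273 2.023
vertex -0.829 1.827 3.264
vertex -0.969 2.645 2.655
endloop
endfacet
facet normal -0.136 0.795 -0.591
outer loop
vertex -0.969 2.645 2.655
vertex 0.589 2.853 2.576
vertex -0.397 2.273 2.023
endloop
endfacet
facet normal 0.136 -0.795 0.592
outer loop
vertex -0.256 1.455 2.633
vertex 0.157 2.407 3.817
vertex -0.829 1.827 3.264
endloop
endfacet
facet normal 0.616 -0.400 -0.679
outer loop
vertex 0.729 2.035 3.185
vertex -0.256 1.455 2.633
vertex 0.589 2.853 2.576
endloop
endfacet
facet normal 0.137 -0.795 0.591
outer loop
vertex 0.729 2.035 3.185
vertex 0.157 2.407 3.817
vertex -0.256 1.455 2.633
endloop
endfacet
facet normal -0.616 0.400 0.679
outer loop
vertex -0.829 1.827 3.264
vertex 0.157 2.407 3.817
vertex -0.969 2.645 2.655
endloop
endfacet
facet normal -0.136 0.794 -0.592
outer loop
vertex 0.016 3.225 3.207
vertex 0.589 2.853 2.576
vertex -0.969 2.645 2.655
endloop
endfacet
facet normal -0.616 0.400 0.679
outer loop
vertex -0.969 2.645 2.655
vertex 0.157 2.407 3.817
vertex 0.016 3.225 3.207
endloop
endfacet
facet normal 0.776 0.457 0.435
outer loop
vertex 0.016 3.225 3.207
vertex 0.729 2.035 3.185
vertex 0.589 2.853 2.576
endloop
endfacet
facet normal 0.776 0.457 0.434
outer loop
vertex 0.157 2.407 3.817
vertex 0.729 2.035 3.185
vertex 0.016 3.225 3.207
endloop
endfacet

endsolid


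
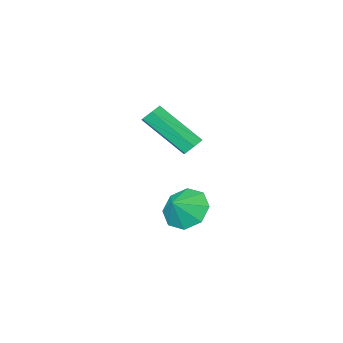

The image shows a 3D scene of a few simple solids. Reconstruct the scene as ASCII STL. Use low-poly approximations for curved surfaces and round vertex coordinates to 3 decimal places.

solid 
facet normal -0.734 -0.195 -0.650
outer loop
vertex 2.01 -0.435 -2.754
vertex 1.563 -1.017 -2.075
vertex 1.518 -0.047 -2.315
endloop
endfacet
facet normal 0.659 0.749 0.076
outer loop
vertex 2.01 -0.435 -2.754
vertex 1.518 -0.047 -2.315
vertex 2.297 -0.823 -1.425
endloop
endfacet
facet normal -0.734 -0.195 -0.651
outer loop
vertex 1.518 -0.047 -2.315
vertex 1.563 -1.017 -2.075
vertex 1.052 -0.228 -1.735
endloop
endfacet
facet normal 0.277 0.831 0.482
outer loop
vertex 1.518 -0.047 -2.315
vertex 1.052 -0.228 -1.735
vertex 2.297 -0.823 -1.425
endloop
endfacet
facet normal -0.734 -0.194 -0.651
outer loop
vertex 1.052 -0.228 -1.735
vertex 1.563 -1.017 -2.075
vertex 0.885 -0.871 -1.355
endloop
endfacet
facet normal 0.026 0.504 0.864
outer loop
vertex 1.052 -0.228 -1.735
vertex 0.885 -0.871 -1.355
vertex 2.297 -0.823 -1.425
endloop
endfacet
facet normal -0.733 -0.195 -0.651
outer loop
vertex 0.885 -0.871 -1.355
vertex 1.563 -1.017 -2.075
vertex 1.116 -1.6 -1.397
endloop
endfacet
facet normal 0.051 -0.041 0.998
outer loop
vertex 0.885 -0.871 -1.355
vertex 1.116 -1.6 -1.397
vertex 2.297 -0.823 -1.425
endloop
endfacet
facet normal -0.734 -0.194 -0.651
outer loop
vertex 1.116 -1.6 -1.397
vertex 1.563 -1.017 -2.075
vertex 1.608 -1.987 -1.836
endloop
endfacet
facet normal 0.338 -0.485 0.807
outer loop
vertex 1.116 -1.6 -1.397
vertex 1.608 -1.987 -1.836
vertex 2.297 -0.823 -1.425
endloop
endfacet
facet normal -0.734 -0.194 -0.650
outer loop
vertex 1.608 -1.987 -1.836
vertex 1.563 -1.017 -2.075
vertex 2.074 -1.807 -2.416
endloop
endfacet
facet normal 0.719 -0.567 0.402
outer loop
vertex 1.608 -1.987 -1.836
vertex 2.074 -1.807 -2.416
vertex 2.297 -0.823 -1.425
endloop
endfacet
facet normal -0.734 -0.194 -0.651
outer loop
vertex 2.074 -1.807 -2.416
vertex 1.563 -1.017 -2.075
vertex 2.241 -1.163 -2.796
endloop
endfacet
facet normal 0.971 -0.240 0.020
outer loop
vertex 2.074 -1.807 -2.416
vertex 2.241 -1.163 -2.796
vertex 2.297 -0.823 -1.425
endloop
endfacet
facet normal -0.734 -0.195 -0.651
outer loop
vertex 2.241 -1.163 -2.796
vertex 1.563 -1.017 -2.075
vertex 2.01 -0.435 -2.754
endloop
endfacet
facet normal 0.945 0.306 -0.115
outer loop
vertex 2.241 -1.163 -2.796
vertex 2.01 -0.435 -2.754
vertex 2.297 -0.823 -1.425
endloop
endfacet
facet normal -0.413 0.645 -0.643
outer loop
vertex 1.956 -0.556 1.125
vertex 1.7 -0.346 1.5
vertex 2.154 -0.174 1.381
endloop
endfacet
facet normal 0.820 -0.043 -0.570
outer loop
vertex 1.956 -0.556 1.125
vertex 2.154 -0.174 1.381
vertex 2.856 -1.963 2.525
endloop
endfacet
facet normal 0.820 -0.043 -0.570
outer loop
vertex 2.856 -1.963 2.525
vertex 2.154 -0.174 1.381
vertex 3.054 -1.582 2.781
endloop
endfacet
facet normal 0.413 -0.646 0.642
outer loop
vertex 2.856 -1.963 2.525
vertex 3.054 -1.582 2.781
vertex 2.6 -1.754 2.9
endloop
endfacet
facet normal -0.413 0.646 -0.642
outer loop
vertex 2.154 -0.174 1.381
vertex 1.7 -0.346 1.5
vertex 1.898 0.035 1.756
endloop
endfacet
facet normal 0.753 0.639 0.158
outer loop
vertex 2.154 -0.174 1.381
vertex 1.898 0.035 1.756
vertex 3.054 -1.582 2.781
endloop
endfacet
facet normal 0.754 0.638 0.157
outer loop
vertex 3.054 -1.582 2.781
vertex 1.898 0.035 1.756
vertex 2.798 -1.372 3.156
endloop
endfacet
facet normal 0.413 -0.645 0.643
outer loop
vertex 3.054 -1.582 2.781
vertex 2.798 -1.372 3.156
vertex 2.6 -1.754 2.9
endloop
endfacet
facet normal -0.413 0.646 -0.642
outer loop
vertex 1.898 0.035 1.756
vertex 1.7 -0.346 1.5
vertex 1.444 -0.137 1.875
endloop
endfacet
facet normal -0.067 0.682 0.728
outer loop
vertex 1.898 0.035 1.756
vertex 1.444 -0.137 1.875
vertex 2.798 -1.372 3.156
endloop
endfacet
facet normal -0.067 0.682 0.728
outer loop
vertex 2.798 -1.372 3.156
vertex 1.444 -0.137 1.875
vertex 2.344 -1.544 3.275
endloop
endfacet
facet normal 0.413 -0.645 0.643
outer loop
vertex 2.798 -1.372 3.156
vertex 2.344 -1.544 3.275
vertex 2.6 -1.754 2.9
endloop
endfacet
facet normal -0.413 0.646 -0.642
outer loop
vertex 1.444 -0.137 1.875
vertex 1.7 -0.346 1.5
vertex 1.246 -0.518 1.619
endloop
endfacet
facet normal -0.820 0.043 0.570
outer loop
vertex 1.444 -0.137 1.875
vertex 1.246 -0.518 1.619
vertex 2.344 -1.544 3.275
endloop
endfacet
facet normal -0.820 0.043 0.570
outer loop
vertex 2.344 -1.544 3.275
vertex 1.246 -0.518 1.619
vertex 2.146 -1.926 3.019
endloop
endfacet
facet normal 0.413 -0.645 0.643
outer loop
vertex 2.344 -1.544 3.275
vertex 2.146 -1.926 3.019
vertex 2.6 -1.754 2.9
endloop
endfacet
facet normal -0.413 0.645 -0.643
outer loop
vertex 1.246 -0.518 1.619
vertex 1.7 -0.346 1.5
vertex 1.502 -0.728 1.244
endloop
endfacet
facet normal -0.754 -0.638 -0.157
outer loop
vertex 1.246 -0.518 1.619
vertex 1.502 -0.728 1.244
vertex 2.146 -1.926 3.019
endloop
endfacet
facet normal -0.753 -0.639 -0.158
outer loop
vertex 2.146 -1.926 3.019
vertex 1.502 -0.728 1.244
vertex 2.402 -2.135 2.644
endloop
endfacet
facet normal 0.413 -0.646 0.642
outer loop
vertex 2.146 -1.926 3.019
vertex 2.402 -2.135 2.644
vertex 2.6 -1.754 2.9
endloop
endfacet
facet normal -0.413 0.645 -0.643
outer loop
vertex 1.502 -0.728 1.244
vertex 1.7 -0.346 1.5
vertex 1.956 -0.556 1.125
endloop
endfacet
facet normal 0.067 -0.682 -0.728
outer loop
vertex 1.502 -0.728 1.244
vertex 1.956 -0.556 1.125
vertex 2.402 -2.135 2.644
endloop
endfacet
facet normal 0.067 -0.682 -0.728
outer loop
vertex 2.402 -2.135 2.644
vertex 1.956 -0.556 1.125
vertex 2.856 -1.963 2.525
endloop
endfacet
facet normal 0.413 -0.646 0.642
outer loop
vertex 2.402 -2.135 2.644
vertex 2.856 -1.963 2.525
vertex 2.6 -1.754 2.9
endloop
endfacet

endsolid


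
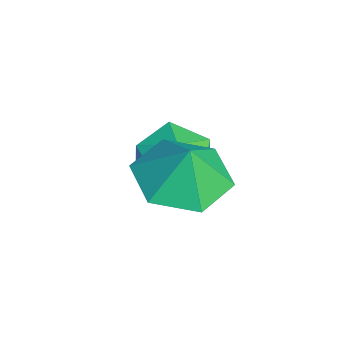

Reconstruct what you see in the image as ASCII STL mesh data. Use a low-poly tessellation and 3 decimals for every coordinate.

solid 
facet normal -0.959 -0.004 0.282
outer loop
vertex -0.083 2.883 -1.728
vertex -0.071 1.895 -1.7
vertex 0.164 2.415 -0.893
endloop
endfacet
facet normal -0.628 0.585 0.513
outer loop
vertex -0.083 2.883 -1.728
vertex 0.164 2.415 -0.893
vertex 0.672 3.213 -1.18
endloop
endfacet
facet normal -0.366 0.929 -0.055
outer loop
vertex -0.083 2.883 -1.728
vertex 0.672 3.213 -1.18
vertex 0.751 3.186 -2.165
endloop
endfacet
facet normal -0.535 0.554 -0.638
outer loop
vertex -0.083 2.883 -1.728
vertex 0.751 3.186 -2.165
vertex 0.291 2.372 -2.486
endloop
endfacet
facet normal -0.903 -0.023 -0.430
outer loop
vertex -0.083 2.883 -1.728
vertex 0.291 2.372 -2.486
vertex -0.071 1.895 -1.7
endloop
endfacet
facet normal -0.079 0.381 0.921
outer loop
vertex 0.672 3.213 -1.18
vertex 0.164 2.415 -0.893
vertex 1.149 2.428 -0.814
endloop
endfacet
facet normal -0.616 -0.568 0.546
outer loop
vertex 0.164 2.415 -0.893
vertex -0.071 1.895 -1.7
vertex 0.689 1.614 -1.135
endloop
endfacet
facet normal -0.523 -0.600 -0.605
outer loop
vertex -0.071 1.895 -1.7
vertex 0.291 2.372 -2.486
vertex 0.768 1.587 -2.12
endloop
endfacet
facet normal 0.071 0.331 -0.941
outer loop
vertex 0.291 2.372 -2.486
vertex 0.751 3.186 -2.165
vertex 1.276 2.385 -2.407
endloop
endfacet
facet normal 0.345 0.938 0.002
outer loop
vertex 0.751 3.186 -2.165
vertex 0.672 3.213 -1.18
vertex 1.511 2.905 -1.6
endloop
endfacet
facet normal 0.535 -0.554 0.638
outer loop
vertex 1.523 1.917 -1.572
vertex 1.149 2.428 -0.814
vertex 0.689 1.614 -1.135
endloop
endfacet
facet normal 0.366 -0.929 0.055
outer loop
vertex 1.523 1.917 -1.572
vertex 0.689 1.614 -1.135
vertex 0.768 1.587 -2.12
endloop
endfacet
facet normal 0.628 -0.585 -0.513
outer loop
vertex 1.523 1.917 -1.572
vertex 0.768 1.587 -2.12
vertex 1.276 2.385 -2.407
endloop
endfacet
facet normal 0.959 0.004 -0.282
outer loop
vertex 1.523 1.917 -1.572
vertex 1.276 2.385 -2.407
vertex 1.511 2.905 -1.6
endloop
endfacet
facet normal 0.903 0.023 0.430
outer loop
vertex 1.523 1.917 -1.572
vertex 1.511 2.905 -1.6
vertex 1.149 2.428 -0.814
endloop
endfacet
facet normal -0.071 -0.331 0.941
outer loop
vertex 0.689 1.614 -1.135
vertex 1.149 2.428 -0.814
vertex 0.164 2.415 -0.893
endloop
endfacet
facet normal -0.345 -0.938 -0.002
outer loop
vertex 0.768 1.587 -2.12
vertex 0.689 1.614 -1.135
vertex -0.071 1.895 -1.7
endloop
endfacet
facet normal 0.079 -0.381 -0.921
outer loop
vertex 1.276 2.385 -2.407
vertex 0.768 1.587 -2.12
vertex 0.291 2.372 -2.486
endloop
endfacet
facet normal 0.616 0.568 -0.546
outer loop
vertex 1.511 2.905 -1.6
vertex 1.276 2.385 -2.407
vertex 0.751 3.186 -2.165
endloop
endfacet
facet normal 0.523 0.600 0.605
outer loop
vertex 1.149 2.428 -0.814
vertex 1.511 2.905 -1.6
vertex 0.672 3.213 -1.18
endloop
endfacet
facet normal -0.257 -0.105 -0.961
outer loop
vertex 3.085 1.482 -0.858
vertex 2.362 2.304 -0.754
vertex 3.399 2.518 -1.055
endloop
endfacet
facet normal 0.861 -0.170 0.480
outer loop
vertex 3.085 1.482 -0.858
vertex 3.399 2.518 -1.055
vertex 2.638 2.416 0.274
endloop
endfacet
facet normal -0.257 -0.104 -0.961
outer loop
vertex 3.399 2.518 -1.055
vertex 2.362 2.304 -0.754
vertex 2.676 3.34 -0.95
endloop
endfacet
facet normal 0.700 0.559 0.444
outer loop
vertex 3.399 2.518 -1.055
vertex 2.676 3.34 -0.95
vertex 2.638 2.416 0.274
endloop
endfacet
facet normal -0.257 -0.104 -0.961
outer loop
vertex 2.676 3.34 -0.95
vertex 2.362 2.304 -0.754
vertex 1.64 3.127 -0.65
endloop
endfacet
facet normal 0.010 0.798 0.603
outer loop
vertex 2.676 3.34 -0.95
vertex 1.64 3.127 -0.65
vertex 2.638 2.416 0.274
endloop
endfacet
facet normal -0.258 -0.105 -0.961
outer loop
vertex 1.64 3.127 -0.65
vertex 2.362 2.304 -0.754
vertex 1.326 2.091 -0.453
endloop
endfacet
facet normal -0.518 0.309 0.797
outer loop
vertex 1.64 3.127 -0.65
vertex 1.326 2.091 -0.453
vertex 2.638 2.416 0.274
endloop
endfacet
facet normal -0.258 -0.104 -0.961
outer loop
vertex 1.326 2.091 -0.453
vertex 2.362 2.304 -0.754
vertex 2.049 1.268 -0.558
endloop
endfacet
facet normal -0.358 -0.421 0.834
outer loop
vertex 1.326 2.091 -0.453
vertex 2.049 1.268 -0.558
vertex 2.638 2.416 0.274
endloop
endfacet
facet normal -0.257 -0.104 -0.961
outer loop
vertex 2.049 1.268 -0.558
vertex 2.362 2.304 -0.754
vertex 3.085 1.482 -0.858
endloop
endfacet
facet normal 0.332 -0.659 0.675
outer loop
vertex 2.049 1.268 -0.558
vertex 3.085 1.482 -0.858
vertex 2.638 2.416 0.274
endloop
endfacet

endsolid


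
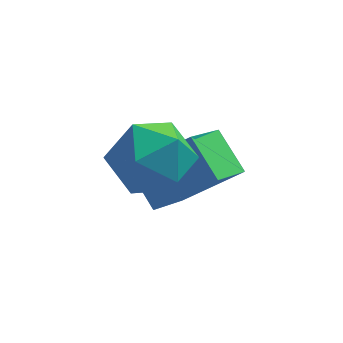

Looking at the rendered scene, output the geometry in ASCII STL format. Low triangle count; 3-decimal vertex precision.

solid 
facet normal -0.481 0.639 0.601
outer loop
vertex 2.709 2.814 -2.03
vertex 3.265 3.96 -2.803
vertex 1.408 2.773 -3.028
endloop
endfacet
facet normal -0.373 -0.769 0.518
outer loop
vertex 1.975 2.02 -3.737
vertex 2.709 2.814 -2.03
vertex 1.408 2.773 -3.028
endloop
endfacet
facet normal -0.481 0.638 0.602
outer loop
vertex 1.408 2.773 -3.028
vertex 3.265 3.96 -2.803
vertex 1.963 3.919 -3.8
endloop
endfacet
facet normal -0.794 -0.025 -0.608
outer loop
vertex 1.963 3.919 -3.8
vertex 1.975 2.02 -3.737
vertex 1.408 2.773 -3.028
endloop
endfacet
facet normal 0.794 0.025 0.608
outer loop
vertex 2.709 2.814 -2.03
vertex 3.832 3.207 -3.512
vertex 3.265 3.96 -2.803
endloop
endfacet
facet normal -0.373 -0.770 0.518
outer loop
vertex 3.277 2.061 -2.74
vertex 2.709 2.814 -2.03
vertex 1.975 2.02 -3.737
endloop
endfacet
facet normal 0.794 0.025 0.608
outer loop
vertex 3.277 2.061 -2.74
vertex 3.832 3.207 -3.512
vertex 2.709 2.814 -2.03
endloop
endfacet
facet normal 0.373 0.769 -0.519
outer loop
vertex 3.265 3.96 -2.803
vertex 3.832 3.207 -3.512
vertex 1.963 3.919 -3.8
endloop
endfacet
facet normal -0.793 -0.025 -0.608
outer loop
vertex 2.531 3.166 -4.51
vertex 1.975 2.02 -3.737
vertex 1.963 3.919 -3.8
endloop
endfacet
facet normal 0.373 0.770 -0.518
outer loop
vertex 1.963 3.919 -3.8
vertex 3.832 3.207 -3.512
vertex 2.531 3.166 -4.51
endloop
endfacet
facet normal 0.480 -0.639 -0.601
outer loop
vertex 2.531 3.166 -4.51
vertex 3.277 2.061 -2.74
vertex 1.975 2.02 -3.737
endloop
endfacet
facet normal 0.481 -0.638 -0.601
outer loop
vertex 3.832 3.207 -3.512
vertex 3.277 2.061 -2.74
vertex 2.531 3.166 -4.51
endloop
endfacet
facet normal -0.817 0.379 0.435
outer loop
vertex 1.004 1.815 -1.845
vertex 1.57 2.163 -1.085
vertex 1.406 2.74 -1.897
endloop
endfacet
facet normal -0.887 0.370 -0.276
outer loop
vertex 1.004 1.815 -1.845
vertex 1.406 2.74 -1.897
vertex 1.41 2.142 -2.71
endloop
endfacet
facet normal -0.813 -0.305 -0.497
outer loop
vertex 1.004 1.815 -1.845
vertex 1.41 2.142 -2.71
vertex 1.576 1.195 -2.4
endloop
endfacet
facet normal -0.697 -0.713 0.078
outer loop
vertex 1.004 1.815 -1.845
vertex 1.576 1.195 -2.4
vertex 1.674 1.209 -1.396
endloop
endfacet
facet normal -0.700 -0.289 0.653
outer loop
vertex 1.004 1.815 -1.845
vertex 1.674 1.209 -1.396
vertex 1.57 2.163 -1.085
endloop
endfacet
facet normal -0.353 0.753 -0.556
outer loop
vertex 1.41 2.142 -2.71
vertex 1.406 2.74 -1.897
vertex 2.226 2.691 -2.484
endloop
endfacet
facet normal -0.241 0.768 0.594
outer loop
vertex 1.406 2.74 -1.897
vertex 1.57 2.163 -1.085
vertex 2.324 2.705 -1.48
endloop
endfacet
facet normal -0.051 -0.315 0.948
outer loop
vertex 1.57 2.163 -1.085
vertex 1.674 1.209 -1.396
vertex 2.49 1.758 -1.17
endloop
endfacet
facet normal -0.046 -0.999 0.018
outer loop
vertex 1.674 1.209 -1.396
vertex 1.576 1.195 -2.4
vertex 2.494 1.16 -1.983
endloop
endfacet
facet normal -0.234 -0.339 -0.911
outer loop
vertex 1.576 1.195 -2.4
vertex 1.41 2.142 -2.71
vertex 2.33 1.737 -2.795
endloop
endfacet
facet normal 0.697 0.713 -0.078
outer loop
vertex 2.896 2.085 -2.035
vertex 2.226 2.691 -2.484
vertex 2.324 2.705 -1.48
endloop
endfacet
facet normal 0.813 0.305 0.497
outer loop
vertex 2.896 2.085 -2.035
vertex 2.324 2.705 -1.48
vertex 2.49 1.758 -1.17
endloop
endfacet
facet normal 0.887 -0.370 0.276
outer loop
vertex 2.896 2.085 -2.035
vertex 2.49 1.758 -1.17
vertex 2.494 1.16 -1.983
endloop
endfacet
facet normal 0.817 -0.379 -0.435
outer loop
vertex 2.896 2.085 -2.035
vertex 2.494 1.16 -1.983
vertex 2.33 1.737 -2.795
endloop
endfacet
facet normal 0.700 0.289 -0.653
outer loop
vertex 2.896 2.085 -2.035
vertex 2.33 1.737 -2.795
vertex 2.226 2.691 -2.484
endloop
endfacet
facet normal 0.046 0.999 -0.018
outer loop
vertex 2.324 2.705 -1.48
vertex 2.226 2.691 -2.484
vertex 1.406 2.74 -1.897
endloop
endfacet
facet normal 0.234 0.339 0.911
outer loop
vertex 2.49 1.758 -1.17
vertex 2.324 2.705 -1.48
vertex 1.57 2.163 -1.085
endloop
endfacet
facet normal 0.353 -0.753 0.556
outer loop
vertex 2.494 1.16 -1.983
vertex 2.49 1.758 -1.17
vertex 1.674 1.209 -1.396
endloop
endfacet
facet normal 0.241 -0.768 -0.594
outer loop
vertex 2.33 1.737 -2.795
vertex 2.494 1.16 -1.983
vertex 1.576 1.195 -2.4
endloop
endfacet
facet normal 0.051 0.315 -0.948
outer loop
vertex 2.226 2.691 -2.484
vertex 2.33 1.737 -2.795
vertex 1.41 2.142 -2.71
endloop
endfacet

endsolid


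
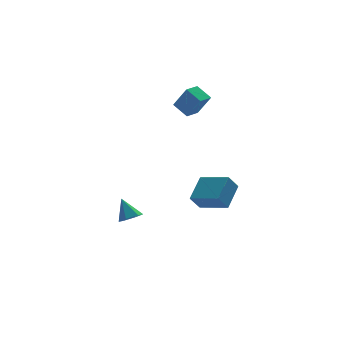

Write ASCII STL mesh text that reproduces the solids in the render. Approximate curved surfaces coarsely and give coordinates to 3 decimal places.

solid 
facet normal -0.556 -0.644 -0.526
outer loop
vertex 2.979 -0.626 -3.248
vertex 1.849 0.771 -3.763
vertex 3.612 -0.444 -4.141
endloop
endfacet
facet normal 0.604 -0.747 0.276
outer loop
vertex 4.591 0.689 -3.217
vertex 2.979 -0.626 -3.248
vertex 3.612 -0.444 -4.141
endloop
endfacet
facet normal -0.556 -0.644 -0.525
outer loop
vertex 3.612 -0.444 -4.141
vertex 1.849 0.771 -3.763
vertex 2.482 0.953 -4.657
endloop
endfacet
facet normal 0.570 0.164 -0.805
outer loop
vertex 2.482 0.953 -4.657
vertex 4.591 0.689 -3.217
vertex 3.612 -0.444 -4.141
endloop
endfacet
facet normal -0.570 -0.164 0.805
outer loop
vertex 2.979 -0.626 -3.248
vertex 2.828 1.904 -2.839
vertex 1.849 0.771 -3.763
endloop
endfacet
facet normal 0.604 -0.747 0.276
outer loop
vertex 3.958 0.507 -2.323
vertex 2.979 -0.626 -3.248
vertex 4.591 0.689 -3.217
endloop
endfacet
facet normal -0.570 -0.164 0.805
outer loop
vertex 3.958 0.507 -2.323
vertex 2.828 1.904 -2.839
vertex 2.979 -0.626 -3.248
endloop
endfacet
facet normal -0.604 0.747 -0.276
outer loop
vertex 1.849 0.771 -3.763
vertex 2.828 1.904 -2.839
vertex 2.482 0.953 -4.657
endloop
endfacet
facet normal 0.570 0.164 -0.805
outer loop
vertex 3.461 2.086 -3.732
vertex 4.591 0.689 -3.217
vertex 2.482 0.953 -4.657
endloop
endfacet
facet normal -0.604 0.747 -0.276
outer loop
vertex 2.482 0.953 -4.657
vertex 2.828 1.904 -2.839
vertex 3.461 2.086 -3.732
endloop
endfacet
facet normal 0.557 0.644 0.525
outer loop
vertex 3.461 2.086 -3.732
vertex 3.958 0.507 -2.323
vertex 4.591 0.689 -3.217
endloop
endfacet
facet normal 0.556 0.644 0.525
outer loop
vertex 2.828 1.904 -2.839
vertex 3.958 0.507 -2.323
vertex 3.461 2.086 -3.732
endloop
endfacet
facet normal -0.447 0.733 0.513
outer loop
vertex 1.929 1.627 4.118
vertex 2.717 2.168 4.031
vertex 1.383 2.214 2.803
endloop
endfacet
facet normal -0.822 -0.563 0.090
outer loop
vertex 1.883 1.392 2.229
vertex 1.929 1.627 4.118
vertex 1.383 2.214 2.803
endloop
endfacet
facet normal -0.446 0.734 0.512
outer loop
vertex 1.383 2.214 2.803
vertex 2.717 2.168 4.031
vertex 2.171 2.754 2.716
endloop
endfacet
facet normal -0.355 0.380 -0.854
outer loop
vertex 2.171 2.754 2.716
vertex 1.883 1.392 2.229
vertex 1.383 2.214 2.803
endloop
endfacet
facet normal 0.355 -0.380 0.854
outer loop
vertex 1.929 1.627 4.118
vertex 3.217 1.346 3.457
vertex 2.717 2.168 4.031
endloop
endfacet
facet normal -0.821 -0.563 0.090
outer loop
vertex 2.429 0.806 3.544
vertex 1.929 1.627 4.118
vertex 1.883 1.392 2.229
endloop
endfacet
facet normal 0.355 -0.381 0.854
outer loop
vertex 2.429 0.806 3.544
vertex 3.217 1.346 3.457
vertex 1.929 1.627 4.118
endloop
endfacet
facet normal 0.822 0.563 -0.090
outer loop
vertex 2.717 2.168 4.031
vertex 3.217 1.346 3.457
vertex 2.171 2.754 2.716
endloop
endfacet
facet normal -0.355 0.380 -0.854
outer loop
vertex 2.671 1.933 2.142
vertex 1.883 1.392 2.229
vertex 2.171 2.754 2.716
endloop
endfacet
facet normal 0.822 0.563 -0.090
outer loop
vertex 2.171 2.754 2.716
vertex 3.217 1.346 3.457
vertex 2.671 1.933 2.142
endloop
endfacet
facet normal 0.447 -0.733 -0.512
outer loop
vertex 2.671 1.933 2.142
vertex 2.429 0.806 3.544
vertex 1.883 1.392 2.229
endloop
endfacet
facet normal 0.446 -0.734 -0.513
outer loop
vertex 3.217 1.346 3.457
vertex 2.429 0.806 3.544
vertex 2.671 1.933 2.142
endloop
endfacet
facet normal 0.202 -0.580 -0.790
outer loop
vertex -2.297 -4.208 -1.651
vertex -2.937 -4.213 -1.811
vertex -2.54 -3.745 -2.053
endloop
endfacet
facet normal 0.753 0.610 0.247
outer loop
vertex -2.297 -4.208 -1.651
vertex -2.54 -3.745 -2.053
vertex -3.203 -3.447 -0.769
endloop
endfacet
facet normal 0.201 -0.579 -0.790
outer loop
vertex -2.54 -3.745 -2.053
vertex -2.937 -4.213 -1.811
vertex -3.18 -3.749 -2.213
endloop
endfacet
facet normal 0.045 0.978 -0.204
outer loop
vertex -2.54 -3.745 -2.053
vertex -3.18 -3.749 -2.213
vertex -3.203 -3.447 -0.769
endloop
endfacet
facet normal 0.201 -0.579 -0.790
outer loop
vertex -3.18 -3.749 -2.213
vertex -2.937 -4.213 -1.811
vertex -3.577 -4.217 -1.971
endloop
endfacet
facet normal -0.789 0.598 -0.138
outer loop
vertex -3.18 -3.749 -2.213
vertex -3.577 -4.217 -1.971
vertex -3.203 -3.447 -0.769
endloop
endfacet
facet normal 0.201 -0.579 -0.790
outer loop
vertex -3.577 -4.217 -1.971
vertex -2.937 -4.213 -1.811
vertex -3.334 -4.681 -1.569
endloop
endfacet
facet normal -0.913 -0.149 0.380
outer loop
vertex -3.577 -4.217 -1.971
vertex -3.334 -4.681 -1.569
vertex -3.203 -3.447 -0.769
endloop
endfacet
facet normal 0.202 -0.580 -0.790
outer loop
vertex -3.334 -4.681 -1.569
vertex -2.937 -4.213 -1.811
vertex -2.694 -4.676 -1.409
endloop
endfacet
facet normal -0.204 -0.517 0.831
outer loop
vertex -3.334 -4.681 -1.569
vertex -2.694 -4.676 -1.409
vertex -3.203 -3.447 -0.769
endloop
endfacet
facet normal 0.202 -0.580 -0.790
outer loop
vertex -2.694 -4.676 -1.409
vertex -2.937 -4.213 -1.811
vertex -2.297 -4.208 -1.651
endloop
endfacet
facet normal 0.629 -0.138 0.765
outer loop
vertex -2.694 -4.676 -1.409
vertex -2.297 -4.208 -1.651
vertex -3.203 -3.447 -0.769
endloop
endfacet

endsolid


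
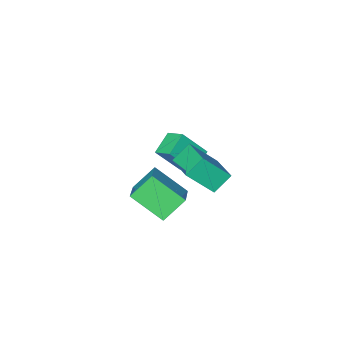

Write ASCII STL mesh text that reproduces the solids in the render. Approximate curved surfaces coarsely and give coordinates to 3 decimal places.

solid 
facet normal -0.552 -0.696 -0.458
outer loop
vertex 0.35 1.331 -0.589
vertex -0.49 2.746 -1.726
vertex 1.444 1.147 -1.628
endloop
endfacet
facet normal 0.420 -0.708 0.568
outer loop
vertex 2.45 2.414 -0.794
vertex 0.35 1.331 -0.589
vertex 1.444 1.147 -1.628
endloop
endfacet
facet normal -0.553 -0.696 -0.458
outer loop
vertex 1.444 1.147 -1.628
vertex -0.49 2.746 -1.726
vertex 0.604 2.561 -2.765
endloop
endfacet
facet normal 0.720 -0.122 -0.683
outer loop
vertex 0.604 2.561 -2.765
vertex 2.45 2.414 -0.794
vertex 1.444 1.147 -1.628
endloop
endfacet
facet normal -0.720 0.122 0.683
outer loop
vertex 0.35 1.331 -0.589
vertex 0.516 4.013 -0.892
vertex -0.49 2.746 -1.726
endloop
endfacet
facet normal 0.420 -0.707 0.568
outer loop
vertex 1.356 2.599 0.245
vertex 0.35 1.331 -0.589
vertex 2.45 2.414 -0.794
endloop
endfacet
facet normal -0.720 0.122 0.683
outer loop
vertex 1.356 2.599 0.245
vertex 0.516 4.013 -0.892
vertex 0.35 1.331 -0.589
endloop
endfacet
facet normal -0.420 0.708 -0.568
outer loop
vertex -0.49 2.746 -1.726
vertex 0.516 4.013 -0.892
vertex 0.604 2.561 -2.765
endloop
endfacet
facet normal 0.720 -0.122 -0.683
outer loop
vertex 1.61 3.829 -1.931
vertex 2.45 2.414 -0.794
vertex 0.604 2.561 -2.765
endloop
endfacet
facet normal -0.421 0.707 -0.568
outer loop
vertex 0.604 2.561 -2.765
vertex 0.516 4.013 -0.892
vertex 1.61 3.829 -1.931
endloop
endfacet
facet normal 0.553 0.696 0.458
outer loop
vertex 1.61 3.829 -1.931
vertex 1.356 2.599 0.245
vertex 2.45 2.414 -0.794
endloop
endfacet
facet normal 0.552 0.696 0.458
outer loop
vertex 0.516 4.013 -0.892
vertex 1.356 2.599 0.245
vertex 1.61 3.829 -1.931
endloop
endfacet
facet normal -0.561 0.313 -0.766
outer loop
vertex -4.471 -1.199 -3.714
vertex -3.369 -0.711 -4.322
vertex -4.312 -2.218 -4.246
endloop
endfacet
facet normal -0.816 -0.362 0.450
outer loop
vertex -3.251 -2.809 -2.798
vertex -4.471 -1.199 -3.714
vertex -4.312 -2.218 -4.246
endloop
endfacet
facet normal -0.561 0.313 -0.766
outer loop
vertex -4.312 -2.218 -4.246
vertex -3.369 -0.711 -4.322
vertex -3.21 -1.73 -4.854
endloop
endfacet
facet normal 0.136 -0.878 -0.458
outer loop
vertex -3.21 -1.73 -4.854
vertex -3.251 -2.809 -2.798
vertex -4.312 -2.218 -4.246
endloop
endfacet
facet normal -0.136 0.878 0.458
outer loop
vertex -4.471 -1.199 -3.714
vertex -2.308 -1.302 -2.874
vertex -3.369 -0.711 -4.322
endloop
endfacet
facet normal -0.816 -0.362 0.450
outer loop
vertex -3.41 -1.79 -2.266
vertex -4.471 -1.199 -3.714
vertex -3.251 -2.809 -2.798
endloop
endfacet
facet normal -0.136 0.878 0.458
outer loop
vertex -3.41 -1.79 -2.266
vertex -2.308 -1.302 -2.874
vertex -4.471 -1.199 -3.714
endloop
endfacet
facet normal 0.816 0.362 -0.450
outer loop
vertex -3.369 -0.711 -4.322
vertex -2.308 -1.302 -2.874
vertex -3.21 -1.73 -4.854
endloop
endfacet
facet normal 0.136 -0.878 -0.458
outer loop
vertex -2.149 -2.321 -3.406
vertex -3.251 -2.809 -2.798
vertex -3.21 -1.73 -4.854
endloop
endfacet
facet normal 0.816 0.362 -0.450
outer loop
vertex -3.21 -1.73 -4.854
vertex -2.308 -1.302 -2.874
vertex -2.149 -2.321 -3.406
endloop
endfacet
facet normal 0.561 -0.313 0.766
outer loop
vertex -2.149 -2.321 -3.406
vertex -3.41 -1.79 -2.266
vertex -3.251 -2.809 -2.798
endloop
endfacet
facet normal 0.561 -0.313 0.766
outer loop
vertex -2.308 -1.302 -2.874
vertex -3.41 -1.79 -2.266
vertex -2.149 -2.321 -3.406
endloop
endfacet
facet normal -0.596 0.360 -0.718
outer loop
vertex -1.779 3.239 0.187
vertex -1.285 4.972 0.647
vertex -0.885 3.187 -0.581
endloop
endfacet
facet normal -0.266 -0.932 -0.247
outer loop
vertex 0.205 2.528 0.733
vertex -1.779 3.239 0.187
vertex -0.885 3.187 -0.581
endloop
endfacet
facet normal -0.596 0.360 -0.718
outer loop
vertex -0.885 3.187 -0.581
vertex -1.285 4.972 0.647
vertex -0.391 4.92 -0.121
endloop
endfacet
facet normal 0.758 -0.043 -0.651
outer loop
vertex -0.391 4.92 -0.121
vertex 0.205 2.528 0.733
vertex -0.885 3.187 -0.581
endloop
endfacet
facet normal -0.758 0.043 0.651
outer loop
vertex -1.779 3.239 0.187
vertex -0.195 4.313 1.961
vertex -1.285 4.972 0.647
endloop
endfacet
facet normal -0.266 -0.932 -0.247
outer loop
vertex -0.689 2.58 1.501
vertex -1.779 3.239 0.187
vertex 0.205 2.528 0.733
endloop
endfacet
facet normal -0.758 0.043 0.651
outer loop
vertex -0.689 2.58 1.501
vertex -0.195 4.313 1.961
vertex -1.779 3.239 0.187
endloop
endfacet
facet normal 0.266 0.932 0.247
outer loop
vertex -1.285 4.972 0.647
vertex -0.195 4.313 1.961
vertex -0.391 4.92 -0.121
endloop
endfacet
facet normal 0.758 -0.043 -0.651
outer loop
vertex 0.699 4.261 1.193
vertex 0.205 2.528 0.733
vertex -0.391 4.92 -0.121
endloop
endfacet
facet normal 0.266 0.932 0.247
outer loop
vertex -0.391 4.92 -0.121
vertex -0.195 4.313 1.961
vertex 0.699 4.261 1.193
endloop
endfacet
facet normal 0.596 -0.360 0.718
outer loop
vertex 0.699 4.261 1.193
vertex -0.689 2.58 1.501
vertex 0.205 2.528 0.733
endloop
endfacet
facet normal 0.596 -0.360 0.718
outer loop
vertex -0.195 4.313 1.961
vertex -0.689 2.58 1.501
vertex 0.699 4.261 1.193
endloop
endfacet

endsolid


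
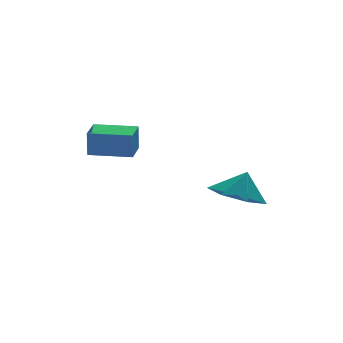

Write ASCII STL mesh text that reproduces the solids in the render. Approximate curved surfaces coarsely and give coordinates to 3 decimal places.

solid 
facet normal -0.381 -0.081 -0.921
outer loop
vertex 1.376 -1.03 -1.118
vertex 0.415 -1.032 -0.72
vertex 0.988 -0.22 -1.029
endloop
endfacet
facet normal 0.861 0.375 0.344
outer loop
vertex 1.376 -1.03 -1.118
vertex 0.988 -0.22 -1.029
vertex 0.805 -0.948 0.22
endloop
endfacet
facet normal -0.381 -0.081 -0.921
outer loop
vertex 0.988 -0.22 -1.029
vertex 0.415 -1.032 -0.72
vertex 0.168 -0.022 -0.707
endloop
endfacet
facet normal 0.385 0.772 0.506
outer loop
vertex 0.988 -0.22 -1.029
vertex 0.168 -0.022 -0.707
vertex 0.805 -0.948 0.22
endloop
endfacet
facet normal -0.383 -0.082 -0.920
outer loop
vertex 0.168 -0.022 -0.707
vertex 0.415 -1.032 -0.72
vertex -0.465 -0.584 -0.394
endloop
endfacet
facet normal -0.185 0.629 0.755
outer loop
vertex 0.168 -0.022 -0.707
vertex -0.465 -0.584 -0.394
vertex 0.805 -0.948 0.22
endloop
endfacet
facet normal -0.382 -0.081 -0.920
outer loop
vertex -0.465 -0.584 -0.394
vertex 0.415 -1.032 -0.72
vertex -0.435 -1.483 -0.327
endloop
endfacet
facet normal -0.422 0.053 0.905
outer loop
vertex -0.465 -0.584 -0.394
vertex -0.435 -1.483 -0.327
vertex 0.805 -0.948 0.22
endloop
endfacet
facet normal -0.382 -0.082 -0.921
outer loop
vertex -0.435 -1.483 -0.327
vertex 0.415 -1.032 -0.72
vertex 0.235 -2.043 -0.555
endloop
endfacet
facet normal -0.147 -0.519 0.842
outer loop
vertex -0.435 -1.483 -0.327
vertex 0.235 -2.043 -0.555
vertex 0.805 -0.948 0.22
endloop
endfacet
facet normal -0.381 -0.082 -0.921
outer loop
vertex 0.235 -2.043 -0.555
vertex 0.415 -1.032 -0.72
vertex 1.041 -1.841 -0.907
endloop
endfacet
facet normal 0.433 -0.660 0.614
outer loop
vertex 0.235 -2.043 -0.555
vertex 1.041 -1.841 -0.907
vertex 0.805 -0.948 0.22
endloop
endfacet
facet normal -0.381 -0.082 -0.921
outer loop
vertex 1.041 -1.841 -0.907
vertex 0.415 -1.032 -0.72
vertex 1.376 -1.03 -1.118
endloop
endfacet
facet normal 0.882 -0.262 0.392
outer loop
vertex 1.041 -1.841 -0.907
vertex 1.376 -1.03 -1.118
vertex 0.805 -0.948 0.22
endloop
endfacet
facet normal -0.810 0.586 -0.007
outer loop
vertex -3.278 2.622 1.351
vertex -2.686 3.441 1.348
vertex -3.274 2.616 0.361
endloop
endfacet
facet normal -0.586 -0.810 0.003
outer loop
vertex -2.034 1.719 0.372
vertex -3.278 2.622 1.351
vertex -3.274 2.616 0.361
endloop
endfacet
facet normal -0.810 0.586 -0.007
outer loop
vertex -3.274 2.616 0.361
vertex -2.686 3.441 1.348
vertex -2.682 3.434 0.358
endloop
endfacet
facet normal 0.004 -0.007 -1.000
outer loop
vertex -2.682 3.434 0.358
vertex -2.034 1.719 0.372
vertex -3.274 2.616 0.361
endloop
endfacet
facet normal -0.004 0.007 1.000
outer loop
vertex -3.278 2.622 1.351
vertex -1.446 2.544 1.359
vertex -2.686 3.441 1.348
endloop
endfacet
facet normal -0.586 -0.811 0.003
outer loop
vertex -2.038 1.726 1.362
vertex -3.278 2.622 1.351
vertex -2.034 1.719 0.372
endloop
endfacet
facet normal -0.004 0.007 1.000
outer loop
vertex -2.038 1.726 1.362
vertex -1.446 2.544 1.359
vertex -3.278 2.622 1.351
endloop
endfacet
facet normal 0.586 0.810 -0.003
outer loop
vertex -2.686 3.441 1.348
vertex -1.446 2.544 1.359
vertex -2.682 3.434 0.358
endloop
endfacet
facet normal 0.004 -0.007 -1.000
outer loop
vertex -1.442 2.538 0.369
vertex -2.034 1.719 0.372
vertex -2.682 3.434 0.358
endloop
endfacet
facet normal 0.586 0.811 -0.003
outer loop
vertex -2.682 3.434 0.358
vertex -1.446 2.544 1.359
vertex -1.442 2.538 0.369
endloop
endfacet
facet normal 0.810 -0.586 0.007
outer loop
vertex -1.442 2.538 0.369
vertex -2.038 1.726 1.362
vertex -2.034 1.719 0.372
endloop
endfacet
facet normal 0.810 -0.586 0.007
outer loop
vertex -1.446 2.544 1.359
vertex -2.038 1.726 1.362
vertex -1.442 2.538 0.369
endloop
endfacet

endsolid
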